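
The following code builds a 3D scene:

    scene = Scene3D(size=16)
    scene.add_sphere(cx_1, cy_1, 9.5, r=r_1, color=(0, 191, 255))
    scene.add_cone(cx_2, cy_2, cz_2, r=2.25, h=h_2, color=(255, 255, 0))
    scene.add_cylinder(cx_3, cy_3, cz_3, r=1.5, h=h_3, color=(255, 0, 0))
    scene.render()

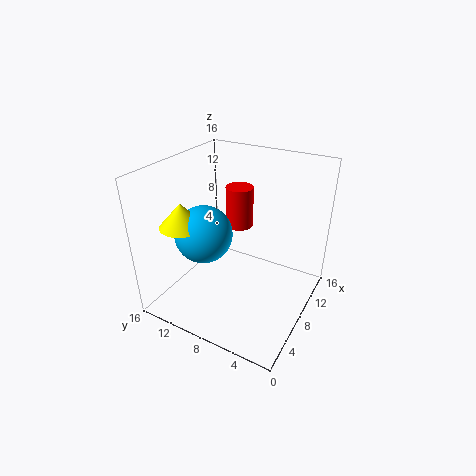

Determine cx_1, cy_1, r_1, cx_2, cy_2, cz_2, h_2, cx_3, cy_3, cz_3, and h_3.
cx_1 = 4.75, cy_1 = 10.25, r_1 = 3, cx_2 = 3.25, cy_2 = 11.75, cz_2 = 10.75, h_2 = 2.5, cx_3 = 9.25, cy_3 = 8.5, cz_3 = 9, h_3 = 4.5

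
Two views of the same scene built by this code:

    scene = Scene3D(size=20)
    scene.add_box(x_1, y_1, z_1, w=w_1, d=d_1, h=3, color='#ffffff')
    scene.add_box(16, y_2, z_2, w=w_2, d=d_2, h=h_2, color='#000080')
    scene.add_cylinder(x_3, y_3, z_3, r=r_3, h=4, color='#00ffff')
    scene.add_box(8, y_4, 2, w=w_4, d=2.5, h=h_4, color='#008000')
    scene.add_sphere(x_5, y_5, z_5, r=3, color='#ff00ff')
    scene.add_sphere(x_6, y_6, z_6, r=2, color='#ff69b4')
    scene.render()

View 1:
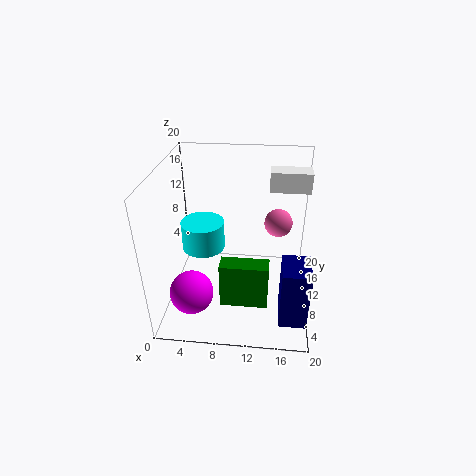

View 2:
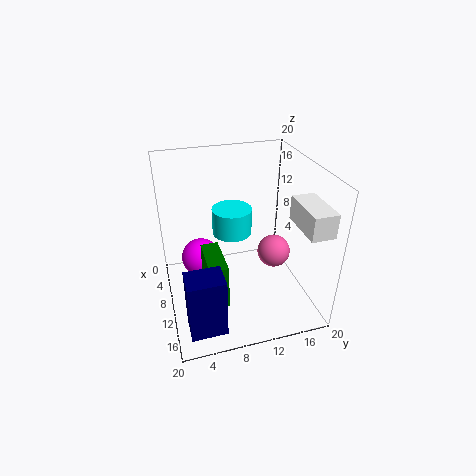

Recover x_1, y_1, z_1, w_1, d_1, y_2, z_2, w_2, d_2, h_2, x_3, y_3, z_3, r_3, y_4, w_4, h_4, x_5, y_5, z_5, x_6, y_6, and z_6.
x_1 = 14, y_1 = 15.5, z_1 = 14.5, w_1 = 6, d_1 = 3, y_2 = 1.5, z_2 = 2.5, w_2 = 3.5, d_2 = 4.5, h_2 = 8, x_3 = 5, y_3 = 10.5, z_3 = 8, r_3 = 3, y_4 = 5, w_4 = 6.5, h_4 = 6.5, x_5 = 4, y_5 = 5.5, z_5 = 3.5, x_6 = 15.5, y_6 = 13, z_6 = 11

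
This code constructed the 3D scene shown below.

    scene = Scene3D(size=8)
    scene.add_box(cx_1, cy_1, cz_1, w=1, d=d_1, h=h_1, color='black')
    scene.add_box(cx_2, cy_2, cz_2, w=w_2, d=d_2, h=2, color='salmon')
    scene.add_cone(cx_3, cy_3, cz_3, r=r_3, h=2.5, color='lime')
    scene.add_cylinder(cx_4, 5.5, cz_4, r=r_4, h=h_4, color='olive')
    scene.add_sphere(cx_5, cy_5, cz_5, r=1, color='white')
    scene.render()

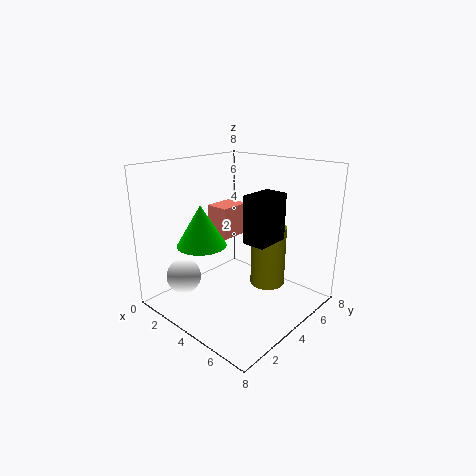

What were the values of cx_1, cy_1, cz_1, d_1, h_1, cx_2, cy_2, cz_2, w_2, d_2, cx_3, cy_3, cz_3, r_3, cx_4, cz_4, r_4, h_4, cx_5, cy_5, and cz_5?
cx_1 = 7; cy_1 = 1; cz_1 = 5.5; d_1 = 1.5; h_1 = 2; cx_2 = 0.5; cy_2 = 5; cz_2 = 3; w_2 = 1.5; d_2 = 2; cx_3 = 1.5; cy_3 = 3.5; cz_3 = 3; r_3 = 1.5; cx_4 = 5; cz_4 = 1; r_4 = 1; h_4 = 3.5; cx_5 = 1.5; cy_5 = 2; cz_5 = 1.5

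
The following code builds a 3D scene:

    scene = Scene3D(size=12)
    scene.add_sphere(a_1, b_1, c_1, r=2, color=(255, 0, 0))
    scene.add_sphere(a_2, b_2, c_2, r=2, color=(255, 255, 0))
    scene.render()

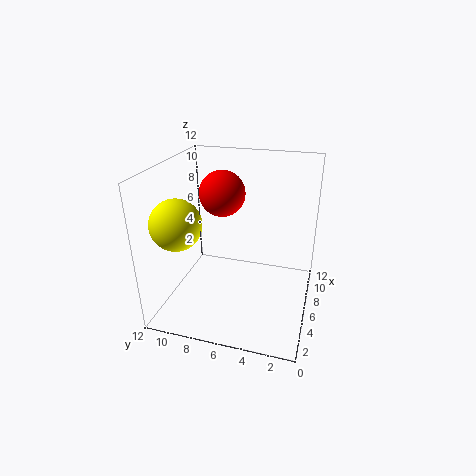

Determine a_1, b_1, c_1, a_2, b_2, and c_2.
a_1 = 8
b_1 = 8
c_1 = 9
a_2 = 3
b_2 = 10
c_2 = 8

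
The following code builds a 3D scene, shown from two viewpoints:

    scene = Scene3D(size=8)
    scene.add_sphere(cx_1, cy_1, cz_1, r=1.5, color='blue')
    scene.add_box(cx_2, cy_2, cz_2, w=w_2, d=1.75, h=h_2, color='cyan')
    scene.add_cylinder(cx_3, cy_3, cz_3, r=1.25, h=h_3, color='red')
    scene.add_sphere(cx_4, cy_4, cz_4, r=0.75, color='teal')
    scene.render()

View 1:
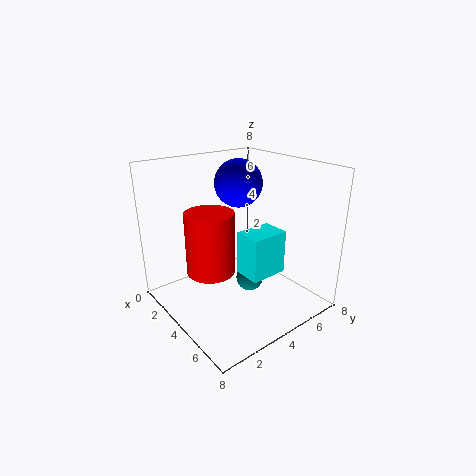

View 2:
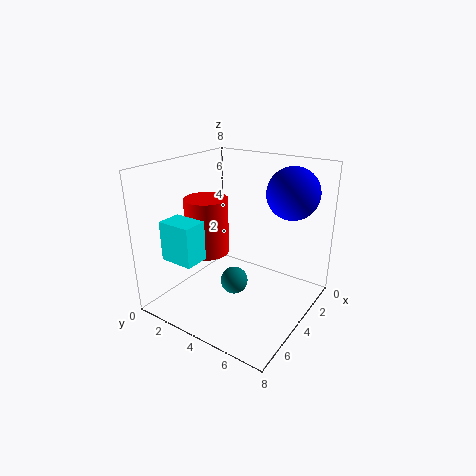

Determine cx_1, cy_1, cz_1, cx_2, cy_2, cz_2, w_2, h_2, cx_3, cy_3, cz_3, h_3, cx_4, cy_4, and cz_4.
cx_1 = 1.5; cy_1 = 6; cz_1 = 6.25; cx_2 = 6.5; cy_2 = 2; cz_2 = 3.75; w_2 = 1.25; h_2 = 2; cx_3 = 4.25; cy_3 = 2; cz_3 = 2.75; h_3 = 3.25; cx_4 = 4.75; cy_4 = 4.25; cz_4 = 1.75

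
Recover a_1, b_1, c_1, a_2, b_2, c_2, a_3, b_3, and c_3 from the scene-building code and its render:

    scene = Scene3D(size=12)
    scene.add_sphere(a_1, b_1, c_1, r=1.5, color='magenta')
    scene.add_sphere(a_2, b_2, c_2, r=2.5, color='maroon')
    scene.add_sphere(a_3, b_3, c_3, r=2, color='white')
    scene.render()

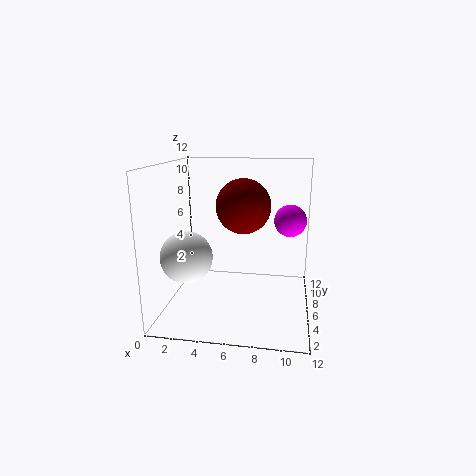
a_1 = 10.25; b_1 = 10.25; c_1 = 6.5; a_2 = 6; b_2 = 9; c_2 = 8; a_3 = 2.5; b_3 = 3; c_3 = 5.25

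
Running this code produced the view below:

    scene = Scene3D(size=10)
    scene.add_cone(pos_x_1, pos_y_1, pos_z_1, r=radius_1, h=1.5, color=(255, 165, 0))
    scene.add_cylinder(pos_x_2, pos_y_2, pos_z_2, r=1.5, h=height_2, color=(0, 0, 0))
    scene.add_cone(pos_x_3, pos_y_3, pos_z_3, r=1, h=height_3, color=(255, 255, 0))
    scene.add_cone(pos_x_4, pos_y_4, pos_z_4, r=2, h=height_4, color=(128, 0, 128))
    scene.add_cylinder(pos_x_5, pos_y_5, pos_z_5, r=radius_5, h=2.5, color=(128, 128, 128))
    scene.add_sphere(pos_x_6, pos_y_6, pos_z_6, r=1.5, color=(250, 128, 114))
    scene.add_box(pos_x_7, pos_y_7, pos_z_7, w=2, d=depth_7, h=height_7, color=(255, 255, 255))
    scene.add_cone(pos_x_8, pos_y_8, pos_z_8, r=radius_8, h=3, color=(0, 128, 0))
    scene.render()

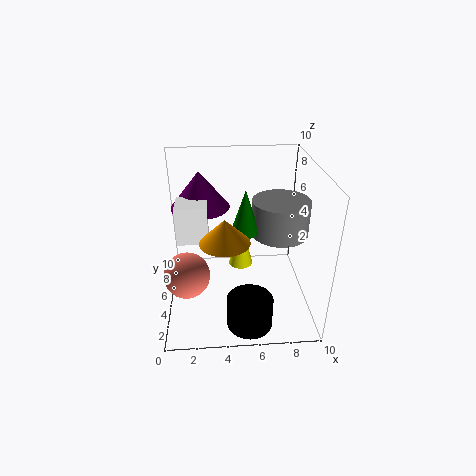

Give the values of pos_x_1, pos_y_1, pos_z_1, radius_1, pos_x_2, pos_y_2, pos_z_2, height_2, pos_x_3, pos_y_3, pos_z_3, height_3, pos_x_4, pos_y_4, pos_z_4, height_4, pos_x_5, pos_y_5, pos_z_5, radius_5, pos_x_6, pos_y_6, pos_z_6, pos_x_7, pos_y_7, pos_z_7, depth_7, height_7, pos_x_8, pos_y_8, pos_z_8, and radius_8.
pos_x_1 = 4, pos_y_1 = 2, pos_z_1 = 6.5, radius_1 = 1.5, pos_x_2 = 5.5, pos_y_2 = 1.5, pos_z_2 = 0.5, height_2 = 2, pos_x_3 = 5.5, pos_y_3 = 8.5, pos_z_3 = 0.5, height_3 = 4, pos_x_4 = 2.5, pos_y_4 = 6, pos_z_4 = 7, height_4 = 2.5, pos_x_5 = 8, pos_y_5 = 5.5, pos_z_5 = 5, radius_5 = 2, pos_x_6 = 1.5, pos_y_6 = 3, pos_z_6 = 3.5, pos_x_7 = 1, pos_y_7 = 3.5, pos_z_7 = 5.5, depth_7 = 2, height_7 = 2.5, pos_x_8 = 5.5, pos_y_8 = 5, pos_z_8 = 5.5, radius_8 = 1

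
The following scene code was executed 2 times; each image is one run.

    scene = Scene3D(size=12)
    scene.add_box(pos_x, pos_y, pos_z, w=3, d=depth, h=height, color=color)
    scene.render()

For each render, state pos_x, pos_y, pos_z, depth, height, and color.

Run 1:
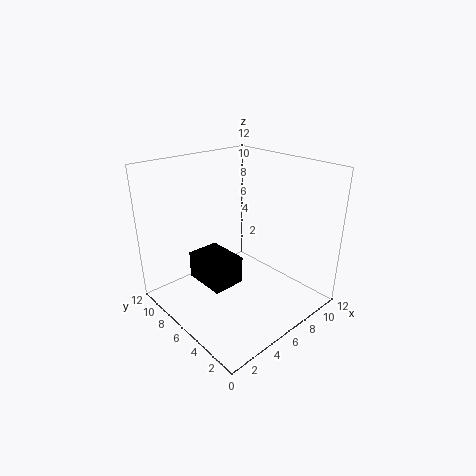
pos_x = 4
pos_y = 6.5
pos_z = 1
depth = 4
height = 2.5
color = 'black'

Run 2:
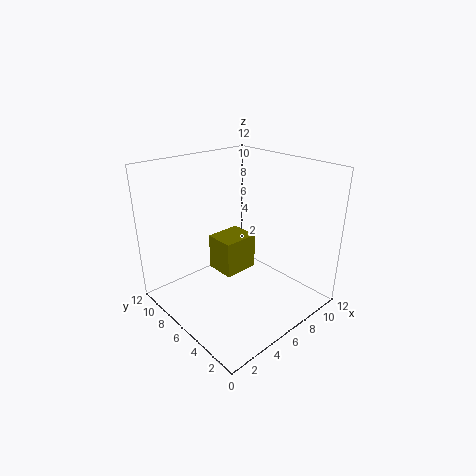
pos_x = 4.5
pos_y = 5.5
pos_z = 3
depth = 2.5
height = 3
color = 'olive'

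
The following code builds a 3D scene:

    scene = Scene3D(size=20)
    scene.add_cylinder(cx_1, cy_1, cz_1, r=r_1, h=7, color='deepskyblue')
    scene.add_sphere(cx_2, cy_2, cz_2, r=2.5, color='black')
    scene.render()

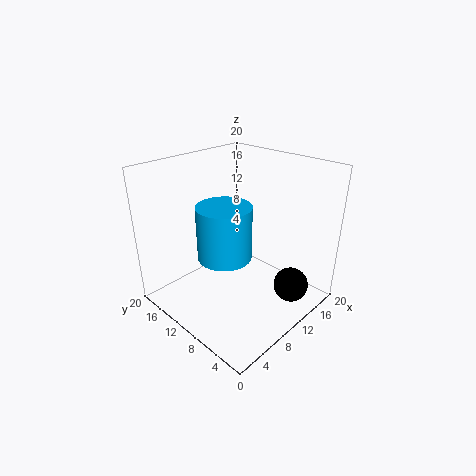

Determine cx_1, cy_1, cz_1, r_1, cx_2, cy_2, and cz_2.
cx_1 = 6.5; cy_1 = 9; cz_1 = 9; r_1 = 3.5; cx_2 = 15; cy_2 = 4; cz_2 = 2.5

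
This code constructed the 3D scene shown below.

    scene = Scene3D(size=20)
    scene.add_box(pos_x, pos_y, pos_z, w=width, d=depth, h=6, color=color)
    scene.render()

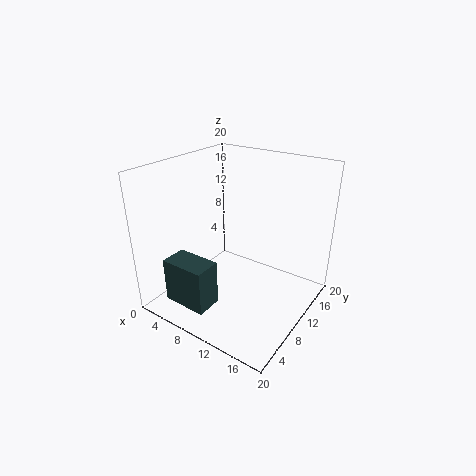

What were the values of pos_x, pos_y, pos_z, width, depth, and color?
pos_x = 4.5; pos_y = 1; pos_z = 3; width = 6; depth = 3.5; color = 'darkslategray'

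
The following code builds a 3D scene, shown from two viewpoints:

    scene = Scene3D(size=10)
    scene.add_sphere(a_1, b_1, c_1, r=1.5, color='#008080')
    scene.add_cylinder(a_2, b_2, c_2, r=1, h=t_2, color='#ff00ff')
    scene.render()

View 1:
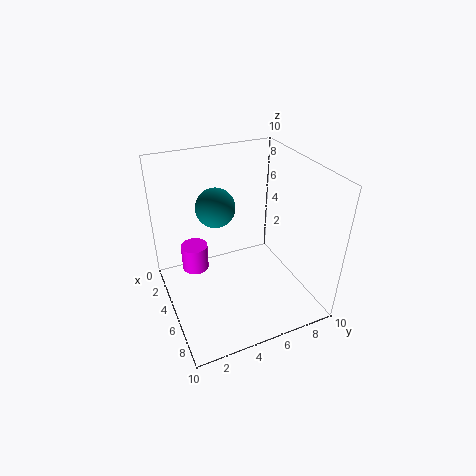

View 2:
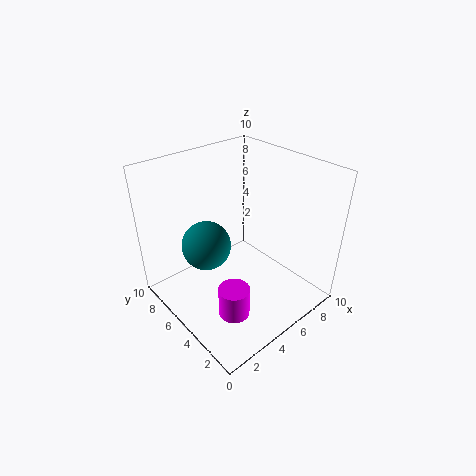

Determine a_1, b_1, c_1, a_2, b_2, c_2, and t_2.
a_1 = 2; b_1 = 4.5; c_1 = 6; a_2 = 2.5; b_2 = 2.5; c_2 = 1.5; t_2 = 2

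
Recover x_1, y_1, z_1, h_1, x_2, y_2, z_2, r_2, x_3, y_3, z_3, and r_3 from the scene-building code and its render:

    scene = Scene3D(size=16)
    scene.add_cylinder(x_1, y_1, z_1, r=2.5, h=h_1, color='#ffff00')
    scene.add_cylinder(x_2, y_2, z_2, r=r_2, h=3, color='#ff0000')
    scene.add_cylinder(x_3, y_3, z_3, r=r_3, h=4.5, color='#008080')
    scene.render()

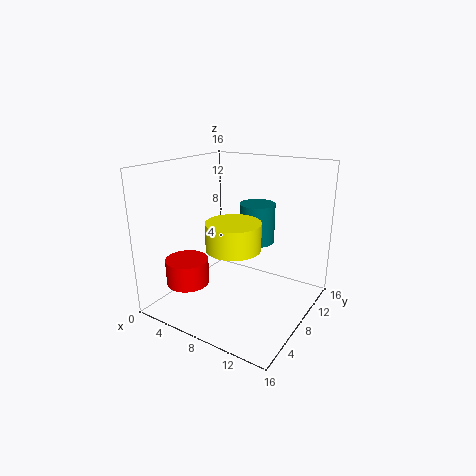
x_1 = 11; y_1 = 2.5; z_1 = 9.5; h_1 = 2.5; x_2 = 2.5; y_2 = 5.5; z_2 = 2; r_2 = 2.5; x_3 = 9; y_3 = 10.5; z_3 = 7; r_3 = 2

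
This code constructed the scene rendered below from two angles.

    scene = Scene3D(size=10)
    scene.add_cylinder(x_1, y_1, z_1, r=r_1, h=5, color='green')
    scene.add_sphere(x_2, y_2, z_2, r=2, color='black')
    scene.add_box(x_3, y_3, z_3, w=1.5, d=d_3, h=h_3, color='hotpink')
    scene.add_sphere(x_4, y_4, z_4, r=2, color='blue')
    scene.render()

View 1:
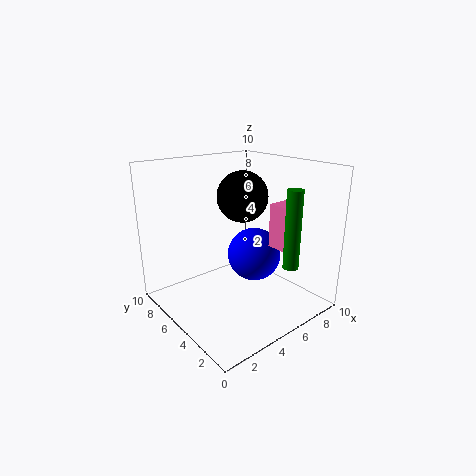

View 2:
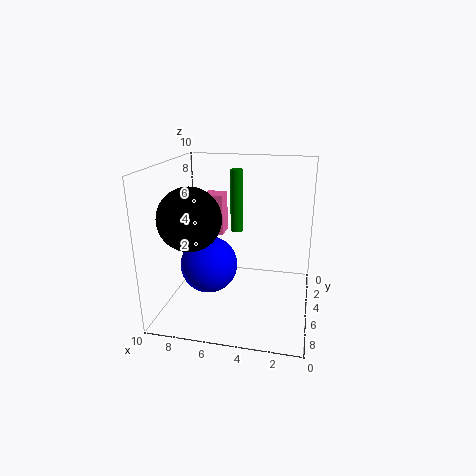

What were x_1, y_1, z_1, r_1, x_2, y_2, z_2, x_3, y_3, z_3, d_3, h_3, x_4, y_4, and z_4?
x_1 = 6
y_1 = 1
z_1 = 4
r_1 = 0.5
x_2 = 7.5
y_2 = 7.5
z_2 = 7
x_3 = 6.5
y_3 = 2
z_3 = 4.5
d_3 = 1.5
h_3 = 3
x_4 = 7
y_4 = 5.5
z_4 = 3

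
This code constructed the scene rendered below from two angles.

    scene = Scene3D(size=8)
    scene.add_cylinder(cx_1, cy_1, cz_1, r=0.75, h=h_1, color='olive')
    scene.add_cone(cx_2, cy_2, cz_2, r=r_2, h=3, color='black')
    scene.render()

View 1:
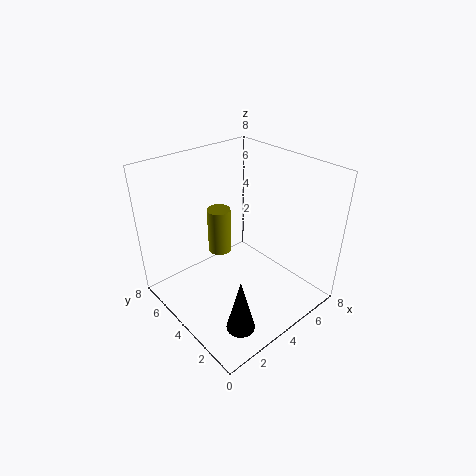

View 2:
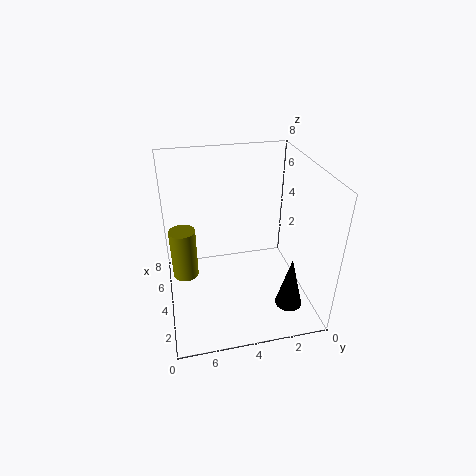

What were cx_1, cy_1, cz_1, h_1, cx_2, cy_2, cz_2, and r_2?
cx_1 = 5, cy_1 = 7, cz_1 = 1.25, h_1 = 3, cx_2 = 2, cy_2 = 1.5, cz_2 = 0.5, r_2 = 0.75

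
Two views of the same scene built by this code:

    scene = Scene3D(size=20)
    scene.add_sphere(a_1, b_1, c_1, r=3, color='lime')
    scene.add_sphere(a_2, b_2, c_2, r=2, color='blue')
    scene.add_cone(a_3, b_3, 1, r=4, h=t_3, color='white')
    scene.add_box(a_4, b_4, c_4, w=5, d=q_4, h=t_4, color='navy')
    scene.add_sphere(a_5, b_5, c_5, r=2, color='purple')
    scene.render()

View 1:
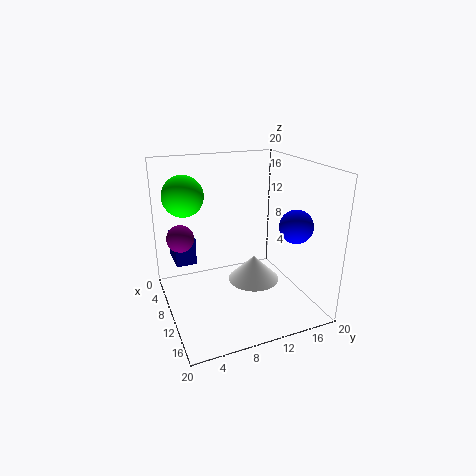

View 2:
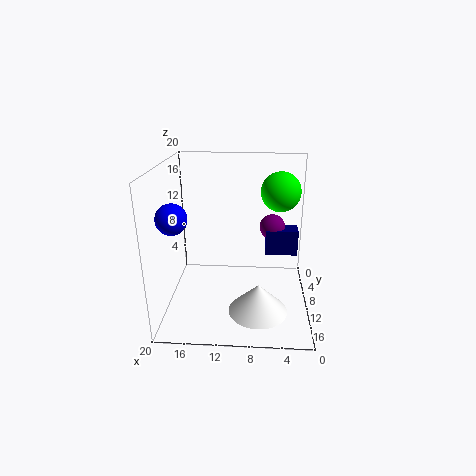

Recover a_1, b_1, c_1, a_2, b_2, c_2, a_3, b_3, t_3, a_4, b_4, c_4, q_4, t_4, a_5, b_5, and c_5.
a_1 = 4, b_1 = 4, c_1 = 15, a_2 = 18, b_2 = 14, c_2 = 14, a_3 = 7, b_3 = 14, t_3 = 4, a_4 = 1, b_4 = 2, c_4 = 5, q_4 = 3, t_4 = 4, a_5 = 5, b_5 = 3, c_5 = 9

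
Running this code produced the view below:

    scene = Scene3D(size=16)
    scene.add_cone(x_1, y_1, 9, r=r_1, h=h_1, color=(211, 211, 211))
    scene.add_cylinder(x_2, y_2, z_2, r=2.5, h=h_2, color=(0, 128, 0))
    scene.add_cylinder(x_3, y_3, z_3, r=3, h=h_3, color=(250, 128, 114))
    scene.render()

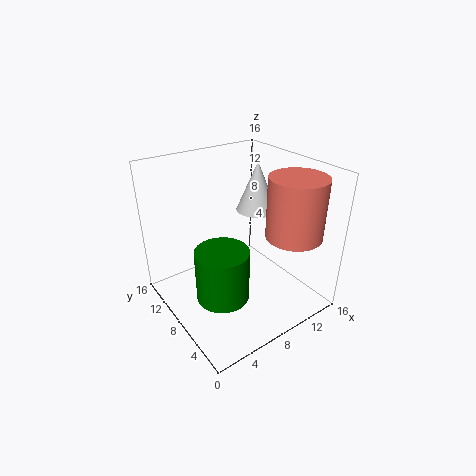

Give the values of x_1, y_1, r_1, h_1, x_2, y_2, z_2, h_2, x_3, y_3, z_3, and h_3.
x_1 = 13; y_1 = 11; r_1 = 2.5; h_1 = 6; x_2 = 3; y_2 = 3.5; z_2 = 5.5; h_2 = 5; x_3 = 12; y_3 = 3.5; z_3 = 9; h_3 = 6.5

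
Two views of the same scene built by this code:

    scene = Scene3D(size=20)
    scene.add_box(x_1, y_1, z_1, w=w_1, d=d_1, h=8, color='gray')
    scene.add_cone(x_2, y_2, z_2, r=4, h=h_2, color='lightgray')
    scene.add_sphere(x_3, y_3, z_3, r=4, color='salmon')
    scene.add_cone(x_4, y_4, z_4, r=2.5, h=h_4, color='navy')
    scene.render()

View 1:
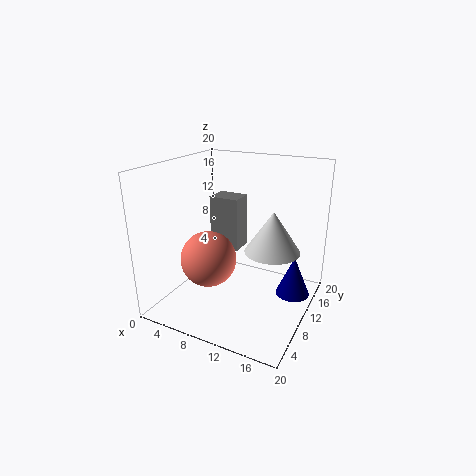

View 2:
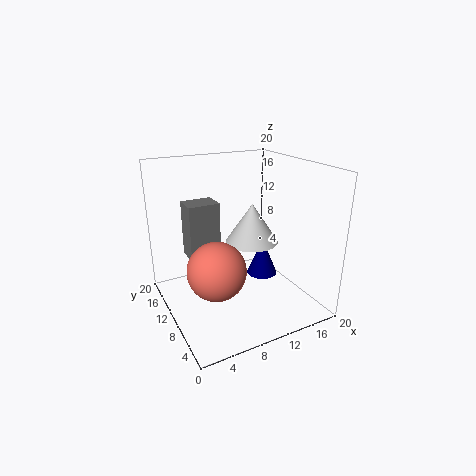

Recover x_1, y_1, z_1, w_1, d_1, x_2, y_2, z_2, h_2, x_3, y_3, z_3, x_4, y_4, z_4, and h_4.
x_1 = 4; y_1 = 12.5; z_1 = 6.5; w_1 = 4.5; d_1 = 3.5; x_2 = 14; y_2 = 13; z_2 = 7.5; h_2 = 6; x_3 = 6; y_3 = 8.5; z_3 = 6.5; x_4 = 17; y_4 = 14.5; z_4 = 0.5; h_4 = 6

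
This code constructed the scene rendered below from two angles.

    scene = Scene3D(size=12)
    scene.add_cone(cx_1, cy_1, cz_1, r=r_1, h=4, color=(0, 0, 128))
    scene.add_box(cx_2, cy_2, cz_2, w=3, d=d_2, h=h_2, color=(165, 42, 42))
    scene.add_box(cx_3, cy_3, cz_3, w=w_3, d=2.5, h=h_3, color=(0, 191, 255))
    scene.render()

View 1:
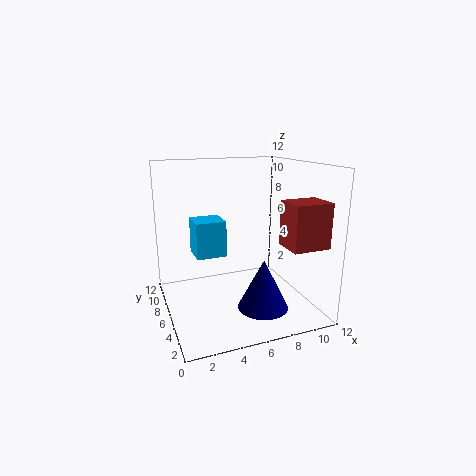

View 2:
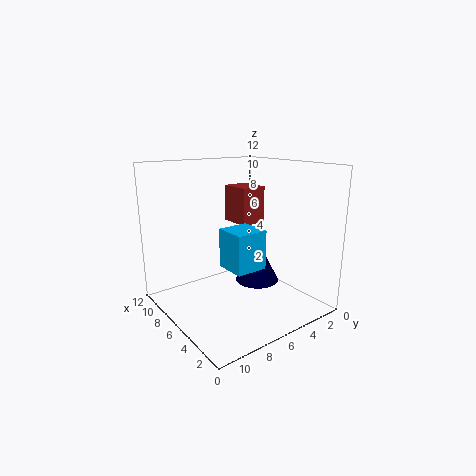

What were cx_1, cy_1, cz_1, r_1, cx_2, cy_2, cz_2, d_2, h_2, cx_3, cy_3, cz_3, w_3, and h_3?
cx_1 = 7
cy_1 = 3
cz_1 = 1
r_1 = 2
cx_2 = 8.5
cy_2 = 1
cz_2 = 6
d_2 = 2.5
h_2 = 3.5
cx_3 = 2.5
cy_3 = 6
cz_3 = 4.5
w_3 = 2.5
h_3 = 3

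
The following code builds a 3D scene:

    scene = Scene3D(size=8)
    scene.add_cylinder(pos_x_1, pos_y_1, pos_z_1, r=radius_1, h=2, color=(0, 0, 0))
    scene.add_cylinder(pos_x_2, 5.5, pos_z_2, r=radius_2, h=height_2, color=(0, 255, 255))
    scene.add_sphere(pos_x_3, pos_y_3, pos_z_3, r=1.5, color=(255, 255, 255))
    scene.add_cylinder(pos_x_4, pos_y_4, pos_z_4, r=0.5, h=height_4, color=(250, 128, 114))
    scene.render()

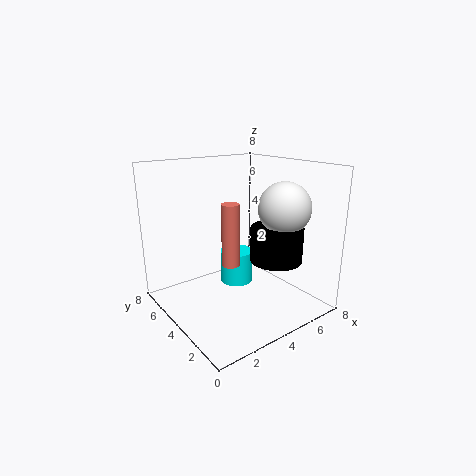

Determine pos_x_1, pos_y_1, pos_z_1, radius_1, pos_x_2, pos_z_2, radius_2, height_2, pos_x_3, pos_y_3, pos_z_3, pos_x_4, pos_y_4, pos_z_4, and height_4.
pos_x_1 = 6, pos_y_1 = 3, pos_z_1 = 2.5, radius_1 = 1.5, pos_x_2 = 5, pos_z_2 = 0.5, radius_2 = 1, height_2 = 2, pos_x_3 = 6.5, pos_y_3 = 3, pos_z_3 = 5.5, pos_x_4 = 3.5, pos_y_4 = 4, pos_z_4 = 2.5, height_4 = 3.5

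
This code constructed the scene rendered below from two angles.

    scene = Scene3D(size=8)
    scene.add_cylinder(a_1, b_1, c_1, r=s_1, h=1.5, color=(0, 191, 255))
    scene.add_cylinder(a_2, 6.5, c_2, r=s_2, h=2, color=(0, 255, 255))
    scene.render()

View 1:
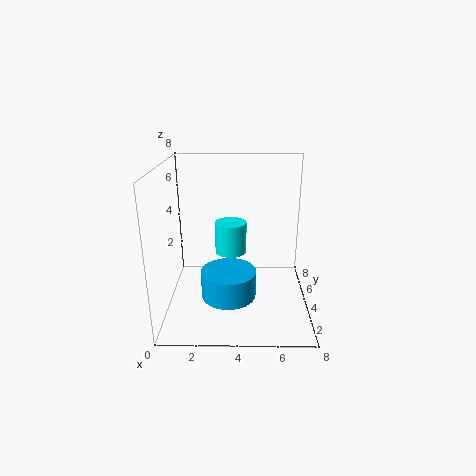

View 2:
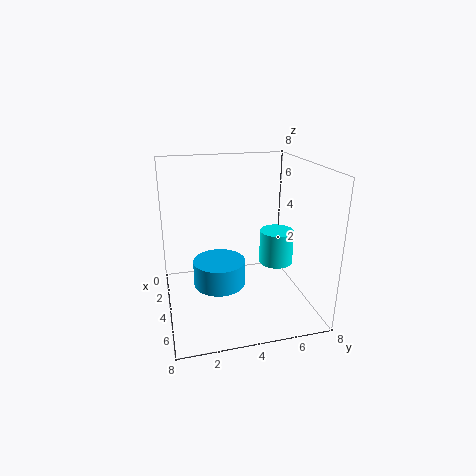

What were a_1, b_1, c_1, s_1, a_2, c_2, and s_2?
a_1 = 3.5; b_1 = 3; c_1 = 1; s_1 = 1.5; a_2 = 3.5; c_2 = 2; s_2 = 1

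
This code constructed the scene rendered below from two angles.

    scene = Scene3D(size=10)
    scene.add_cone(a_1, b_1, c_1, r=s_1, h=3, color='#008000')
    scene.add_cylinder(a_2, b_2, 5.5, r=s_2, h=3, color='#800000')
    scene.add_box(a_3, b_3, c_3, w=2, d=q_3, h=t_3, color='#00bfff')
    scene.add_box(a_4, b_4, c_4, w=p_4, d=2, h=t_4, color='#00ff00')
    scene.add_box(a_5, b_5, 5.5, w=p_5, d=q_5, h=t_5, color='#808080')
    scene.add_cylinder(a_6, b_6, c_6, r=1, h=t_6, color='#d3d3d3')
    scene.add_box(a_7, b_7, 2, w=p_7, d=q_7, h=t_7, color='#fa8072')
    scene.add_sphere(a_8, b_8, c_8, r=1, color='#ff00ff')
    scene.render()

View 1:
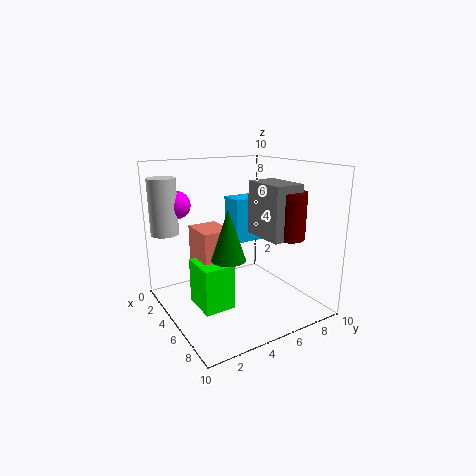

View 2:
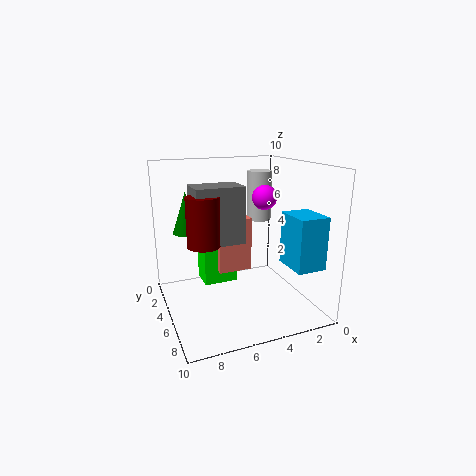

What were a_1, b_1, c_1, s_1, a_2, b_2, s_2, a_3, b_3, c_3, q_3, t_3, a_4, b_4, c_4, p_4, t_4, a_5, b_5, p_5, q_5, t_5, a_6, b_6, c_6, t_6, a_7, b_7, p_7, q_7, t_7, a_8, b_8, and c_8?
a_1 = 8; b_1 = 2.5; c_1 = 5; s_1 = 1; a_2 = 8; b_2 = 7; s_2 = 1; a_3 = 0.5; b_3 = 6.5; c_3 = 3.5; q_3 = 2.5; t_3 = 3.5; a_4 = 4.5; b_4 = 1.5; c_4 = 1; p_4 = 2.5; t_4 = 3; a_5 = 5.5; b_5 = 5.5; p_5 = 3; q_5 = 2; t_5 = 3.5; a_6 = 1.5; b_6 = 1; c_6 = 5; t_6 = 4; a_7 = 3.5; b_7 = 2; p_7 = 2.5; q_7 = 2; t_7 = 4; a_8 = 1.5; b_8 = 2; c_8 = 7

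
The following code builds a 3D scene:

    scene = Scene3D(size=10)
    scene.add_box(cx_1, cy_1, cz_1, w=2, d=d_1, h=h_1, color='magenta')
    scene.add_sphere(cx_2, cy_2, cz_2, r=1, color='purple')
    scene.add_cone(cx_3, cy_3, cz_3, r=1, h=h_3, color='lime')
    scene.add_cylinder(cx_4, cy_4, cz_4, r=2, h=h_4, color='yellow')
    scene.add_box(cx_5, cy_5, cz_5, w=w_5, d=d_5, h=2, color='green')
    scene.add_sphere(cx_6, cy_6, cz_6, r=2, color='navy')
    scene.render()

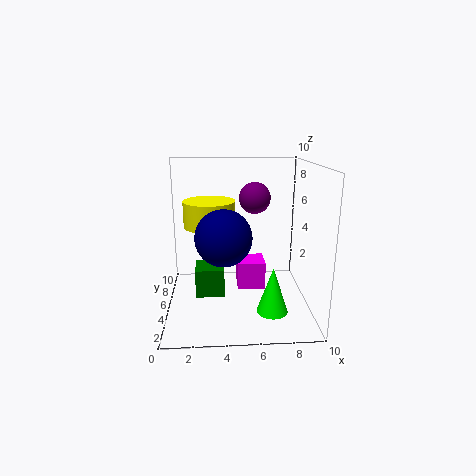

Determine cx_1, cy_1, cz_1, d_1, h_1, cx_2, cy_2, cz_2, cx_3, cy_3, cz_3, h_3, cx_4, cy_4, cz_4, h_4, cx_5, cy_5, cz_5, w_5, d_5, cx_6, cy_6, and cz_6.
cx_1 = 5
cy_1 = 5
cz_1 = 1
d_1 = 2
h_1 = 2
cx_2 = 6
cy_2 = 4
cz_2 = 8
cx_3 = 7
cy_3 = 2
cz_3 = 1
h_3 = 3
cx_4 = 3
cy_4 = 8
cz_4 = 5
h_4 = 2
cx_5 = 2
cy_5 = 4
cz_5 = 1
w_5 = 2
d_5 = 2
cx_6 = 4
cy_6 = 5
cz_6 = 5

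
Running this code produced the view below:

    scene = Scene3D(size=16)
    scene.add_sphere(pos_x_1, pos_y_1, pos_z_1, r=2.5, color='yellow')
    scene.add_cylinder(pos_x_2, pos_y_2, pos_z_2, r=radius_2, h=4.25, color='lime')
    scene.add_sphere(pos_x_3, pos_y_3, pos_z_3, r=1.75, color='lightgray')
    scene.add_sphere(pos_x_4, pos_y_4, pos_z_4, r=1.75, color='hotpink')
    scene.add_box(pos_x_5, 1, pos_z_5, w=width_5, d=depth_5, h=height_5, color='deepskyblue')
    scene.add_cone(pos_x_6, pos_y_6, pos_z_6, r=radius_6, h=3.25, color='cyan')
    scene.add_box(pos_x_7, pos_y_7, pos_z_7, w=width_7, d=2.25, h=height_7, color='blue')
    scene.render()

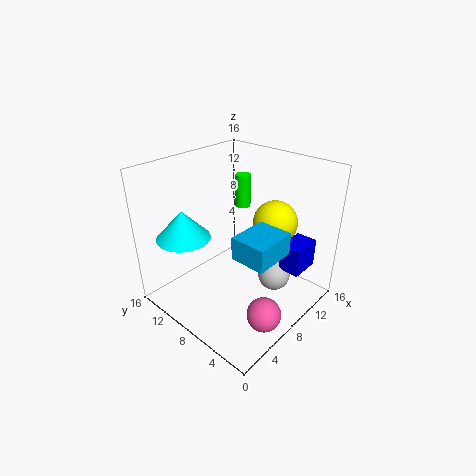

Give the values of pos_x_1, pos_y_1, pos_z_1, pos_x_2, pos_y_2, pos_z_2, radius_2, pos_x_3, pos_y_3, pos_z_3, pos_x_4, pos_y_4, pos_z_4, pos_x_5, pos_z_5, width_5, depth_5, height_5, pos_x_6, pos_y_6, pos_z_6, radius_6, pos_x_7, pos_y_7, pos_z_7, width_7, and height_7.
pos_x_1 = 11.75, pos_y_1 = 5.75, pos_z_1 = 9.25, pos_x_2 = 14.5, pos_y_2 = 13, pos_z_2 = 8.25, radius_2 = 1, pos_x_3 = 9.25, pos_y_3 = 3.75, pos_z_3 = 4.5, pos_x_4 = 5, pos_y_4 = 1.75, pos_z_4 = 2.75, pos_x_5 = 3.25, pos_z_5 = 9.25, width_5 = 4.25, depth_5 = 3.5, height_5 = 2.25, pos_x_6 = 4, pos_y_6 = 12.5, pos_z_6 = 8, radius_6 = 3, pos_x_7 = 9, pos_y_7 = 0.75, pos_z_7 = 5.75, width_7 = 3.25, height_7 = 3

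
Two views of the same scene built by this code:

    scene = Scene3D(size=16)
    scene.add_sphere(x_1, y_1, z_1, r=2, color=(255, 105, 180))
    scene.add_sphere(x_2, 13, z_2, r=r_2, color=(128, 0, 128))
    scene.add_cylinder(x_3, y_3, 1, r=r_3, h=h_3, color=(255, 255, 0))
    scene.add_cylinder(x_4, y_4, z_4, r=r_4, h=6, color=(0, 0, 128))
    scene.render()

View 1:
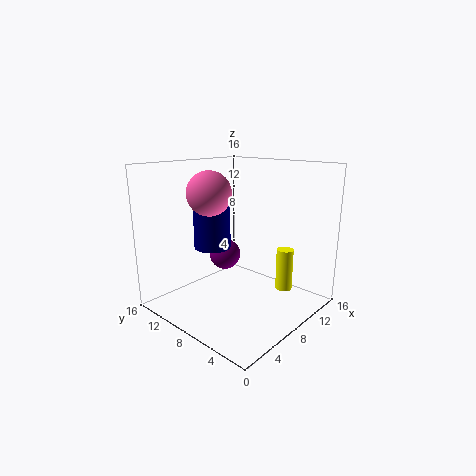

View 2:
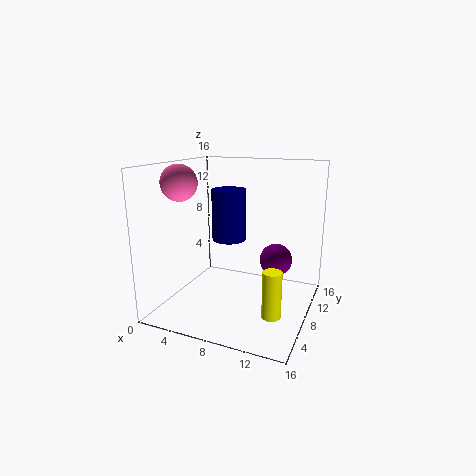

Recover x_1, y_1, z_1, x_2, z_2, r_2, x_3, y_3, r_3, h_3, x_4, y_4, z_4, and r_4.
x_1 = 2
y_1 = 6
z_1 = 14
x_2 = 11
z_2 = 4
r_2 = 2
x_3 = 13
y_3 = 5
r_3 = 1
h_3 = 5
x_4 = 6
y_4 = 10
z_4 = 7
r_4 = 2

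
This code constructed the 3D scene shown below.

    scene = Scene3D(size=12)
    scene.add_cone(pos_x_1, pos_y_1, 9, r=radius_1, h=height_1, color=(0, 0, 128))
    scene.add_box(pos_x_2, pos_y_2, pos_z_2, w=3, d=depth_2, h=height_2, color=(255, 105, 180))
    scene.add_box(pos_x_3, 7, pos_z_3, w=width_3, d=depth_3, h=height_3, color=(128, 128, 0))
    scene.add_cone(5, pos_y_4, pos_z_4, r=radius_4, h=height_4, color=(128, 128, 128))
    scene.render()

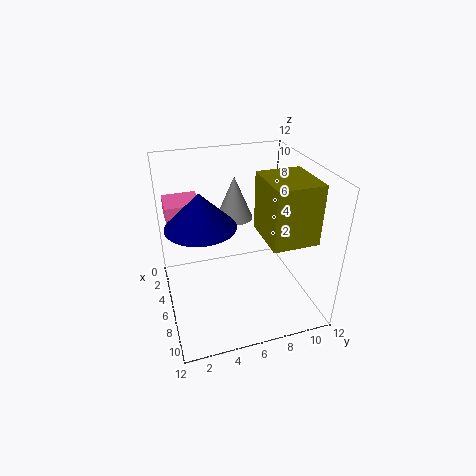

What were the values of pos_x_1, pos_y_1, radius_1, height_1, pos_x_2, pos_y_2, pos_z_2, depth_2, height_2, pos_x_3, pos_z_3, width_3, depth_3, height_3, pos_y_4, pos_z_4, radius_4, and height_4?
pos_x_1 = 8.5
pos_y_1 = 2.5
radius_1 = 2.5
height_1 = 2.5
pos_x_2 = 1
pos_y_2 = 0.5
pos_z_2 = 7
depth_2 = 3
height_2 = 1.5
pos_x_3 = 7
pos_z_3 = 7.5
width_3 = 4
depth_3 = 3.5
height_3 = 4.5
pos_y_4 = 6
pos_z_4 = 7.5
radius_4 = 1.5
height_4 = 3.5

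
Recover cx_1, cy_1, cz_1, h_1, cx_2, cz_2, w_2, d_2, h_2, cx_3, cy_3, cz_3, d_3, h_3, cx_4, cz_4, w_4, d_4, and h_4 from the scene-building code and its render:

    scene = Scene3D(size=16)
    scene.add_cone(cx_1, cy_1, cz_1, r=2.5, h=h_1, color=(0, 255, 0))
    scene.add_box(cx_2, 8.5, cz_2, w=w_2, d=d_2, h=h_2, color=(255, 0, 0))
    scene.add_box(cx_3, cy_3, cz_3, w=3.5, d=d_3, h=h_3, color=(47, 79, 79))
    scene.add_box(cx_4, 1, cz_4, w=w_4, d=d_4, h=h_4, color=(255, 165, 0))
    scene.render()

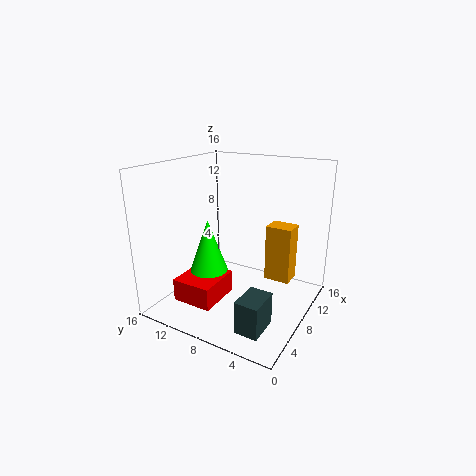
cx_1 = 6.5; cy_1 = 11; cz_1 = 3; h_1 = 7; cx_2 = 2.5; cz_2 = 1.5; w_2 = 5; d_2 = 4.5; h_2 = 2.5; cx_3 = 2; cy_3 = 2.5; cz_3 = 0.5; d_3 = 2.5; h_3 = 3.5; cx_4 = 5.5; cz_4 = 5.5; w_4 = 2; d_4 = 2.5; h_4 = 5.5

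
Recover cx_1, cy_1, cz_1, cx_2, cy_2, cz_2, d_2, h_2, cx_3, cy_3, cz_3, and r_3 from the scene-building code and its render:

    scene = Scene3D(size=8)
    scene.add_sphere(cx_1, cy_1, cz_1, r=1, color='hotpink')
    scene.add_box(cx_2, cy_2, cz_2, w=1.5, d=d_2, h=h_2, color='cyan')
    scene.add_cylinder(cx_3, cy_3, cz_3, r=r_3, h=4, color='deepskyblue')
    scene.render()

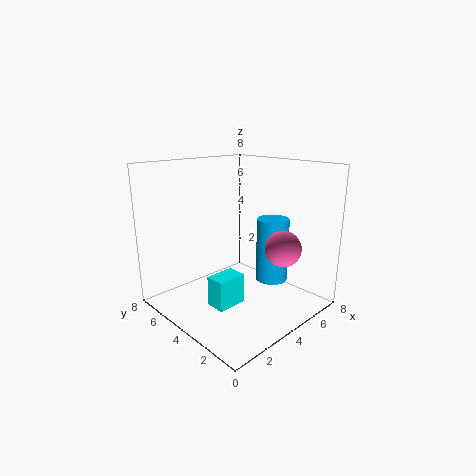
cx_1 = 5.5; cy_1 = 2; cz_1 = 3.5; cx_2 = 1; cy_2 = 2; cz_2 = 1.5; d_2 = 1; h_2 = 1.5; cx_3 = 7; cy_3 = 4; cz_3 = 0.5; r_3 = 1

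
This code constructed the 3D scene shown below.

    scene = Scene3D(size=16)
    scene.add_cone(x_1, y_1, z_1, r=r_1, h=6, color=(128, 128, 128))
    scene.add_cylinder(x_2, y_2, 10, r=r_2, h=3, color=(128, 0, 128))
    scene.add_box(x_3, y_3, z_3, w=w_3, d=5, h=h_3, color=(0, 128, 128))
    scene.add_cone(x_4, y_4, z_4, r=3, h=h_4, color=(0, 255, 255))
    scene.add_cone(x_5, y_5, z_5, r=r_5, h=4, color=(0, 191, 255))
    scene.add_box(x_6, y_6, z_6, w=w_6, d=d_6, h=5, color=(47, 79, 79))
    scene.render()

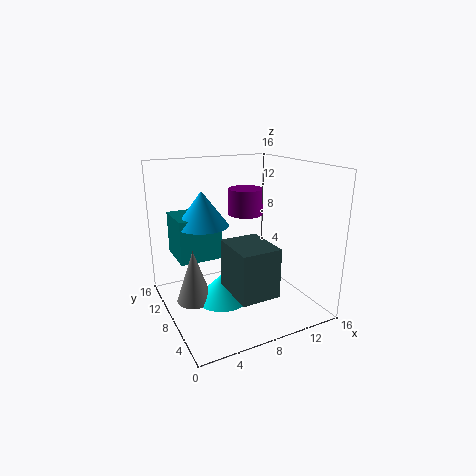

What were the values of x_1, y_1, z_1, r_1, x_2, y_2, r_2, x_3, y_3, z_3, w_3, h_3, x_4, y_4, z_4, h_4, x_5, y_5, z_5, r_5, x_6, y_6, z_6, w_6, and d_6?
x_1 = 3; y_1 = 9; z_1 = 1; r_1 = 2; x_2 = 10; y_2 = 10; r_2 = 2; x_3 = 2; y_3 = 10; z_3 = 5; w_3 = 5; h_3 = 5; x_4 = 6; y_4 = 8; z_4 = 1; h_4 = 3; x_5 = 5; y_5 = 11; z_5 = 9; r_5 = 3; x_6 = 5; y_6 = 1; z_6 = 4; w_6 = 4; d_6 = 5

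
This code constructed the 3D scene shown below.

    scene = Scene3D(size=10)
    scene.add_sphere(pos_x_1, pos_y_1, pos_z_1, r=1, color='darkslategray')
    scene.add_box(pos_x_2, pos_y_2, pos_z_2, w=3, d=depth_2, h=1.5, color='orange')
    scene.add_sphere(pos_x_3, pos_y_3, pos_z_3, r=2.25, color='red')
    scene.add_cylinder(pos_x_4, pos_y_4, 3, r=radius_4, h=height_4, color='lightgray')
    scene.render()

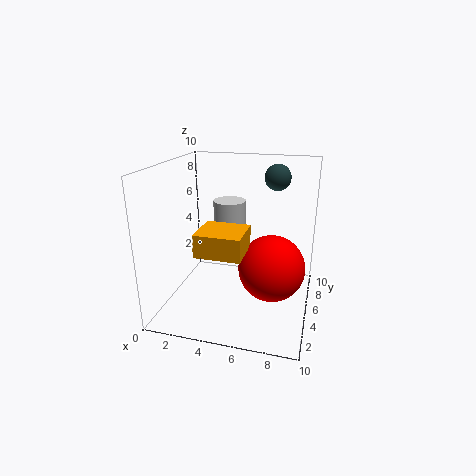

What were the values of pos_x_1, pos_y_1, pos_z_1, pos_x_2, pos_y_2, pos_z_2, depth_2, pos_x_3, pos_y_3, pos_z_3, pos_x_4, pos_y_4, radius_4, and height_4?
pos_x_1 = 7; pos_y_1 = 9; pos_z_1 = 8.5; pos_x_2 = 3; pos_y_2 = 1.75; pos_z_2 = 4.75; depth_2 = 2.75; pos_x_3 = 7.5; pos_y_3 = 4.5; pos_z_3 = 3.25; pos_x_4 = 3.5; pos_y_4 = 8; radius_4 = 1.25; height_4 = 3.75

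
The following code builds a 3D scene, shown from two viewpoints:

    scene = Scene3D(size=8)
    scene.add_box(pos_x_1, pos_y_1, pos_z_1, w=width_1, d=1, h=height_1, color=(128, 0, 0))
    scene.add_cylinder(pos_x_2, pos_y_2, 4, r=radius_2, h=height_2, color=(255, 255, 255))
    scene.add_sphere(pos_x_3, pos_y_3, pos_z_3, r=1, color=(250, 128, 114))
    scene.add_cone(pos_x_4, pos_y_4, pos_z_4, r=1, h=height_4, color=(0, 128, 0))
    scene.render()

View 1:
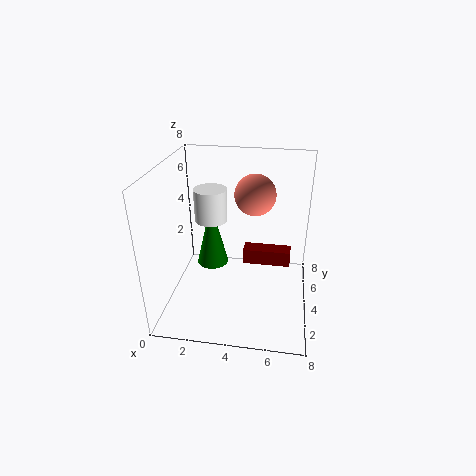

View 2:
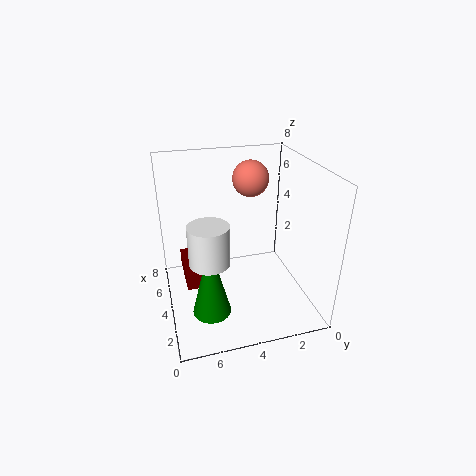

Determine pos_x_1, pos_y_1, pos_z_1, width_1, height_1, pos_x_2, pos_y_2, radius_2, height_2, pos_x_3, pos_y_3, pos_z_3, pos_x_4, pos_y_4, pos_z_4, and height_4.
pos_x_1 = 4; pos_y_1 = 6; pos_z_1 = 1; width_1 = 3; height_1 = 1; pos_x_2 = 2; pos_y_2 = 6; radius_2 = 1; height_2 = 2; pos_x_3 = 5; pos_y_3 = 3; pos_z_3 = 7; pos_x_4 = 2; pos_y_4 = 6; pos_z_4 = 1; height_4 = 4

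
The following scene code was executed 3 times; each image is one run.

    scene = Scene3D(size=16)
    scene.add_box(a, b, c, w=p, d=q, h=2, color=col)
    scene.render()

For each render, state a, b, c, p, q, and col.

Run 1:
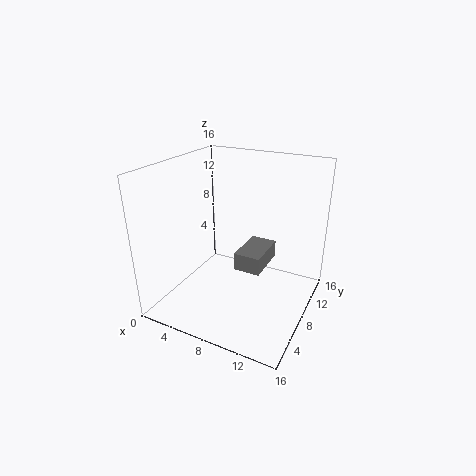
a = 8; b = 7; c = 4.5; p = 3; q = 5; col = 'gray'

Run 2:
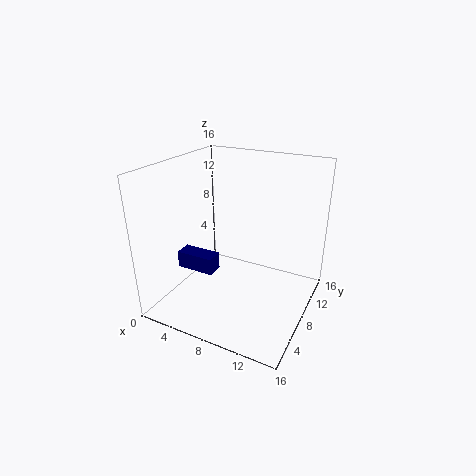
a = 1; b = 6; c = 3.5; p = 4.5; q = 2; col = 'navy'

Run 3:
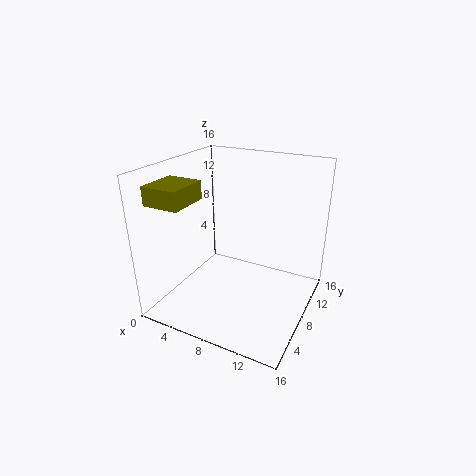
a = 0.5; b = 2; c = 12.5; p = 4; q = 4.5; col = 'olive'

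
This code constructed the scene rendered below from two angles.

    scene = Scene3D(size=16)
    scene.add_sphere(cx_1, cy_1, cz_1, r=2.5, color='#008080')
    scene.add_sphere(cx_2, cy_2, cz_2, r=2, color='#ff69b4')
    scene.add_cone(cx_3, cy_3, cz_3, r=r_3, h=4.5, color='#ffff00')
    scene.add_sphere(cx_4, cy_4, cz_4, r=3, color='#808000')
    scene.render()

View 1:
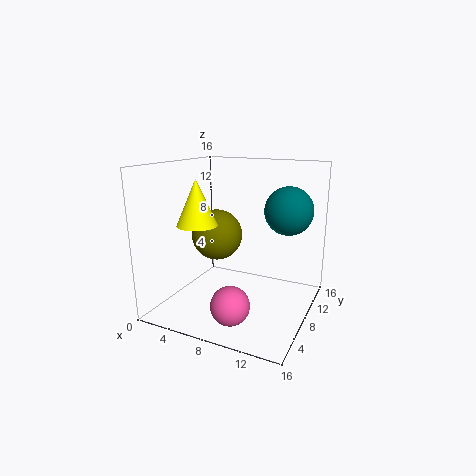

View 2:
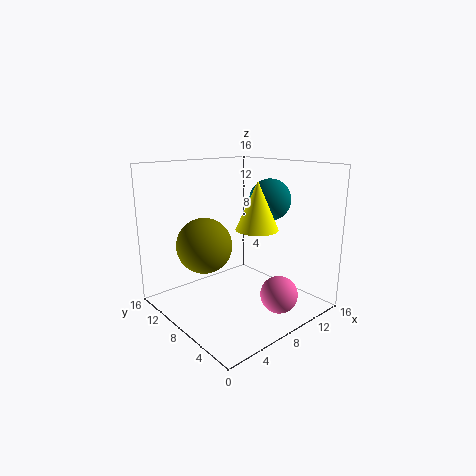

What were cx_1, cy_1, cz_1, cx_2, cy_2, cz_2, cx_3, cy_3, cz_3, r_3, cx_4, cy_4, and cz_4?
cx_1 = 13.5; cy_1 = 8.5; cz_1 = 11.5; cx_2 = 9.5; cy_2 = 3; cz_2 = 2.5; cx_3 = 6; cy_3 = 3; cz_3 = 10.5; r_3 = 2; cx_4 = 4.5; cy_4 = 9.5; cz_4 = 7.5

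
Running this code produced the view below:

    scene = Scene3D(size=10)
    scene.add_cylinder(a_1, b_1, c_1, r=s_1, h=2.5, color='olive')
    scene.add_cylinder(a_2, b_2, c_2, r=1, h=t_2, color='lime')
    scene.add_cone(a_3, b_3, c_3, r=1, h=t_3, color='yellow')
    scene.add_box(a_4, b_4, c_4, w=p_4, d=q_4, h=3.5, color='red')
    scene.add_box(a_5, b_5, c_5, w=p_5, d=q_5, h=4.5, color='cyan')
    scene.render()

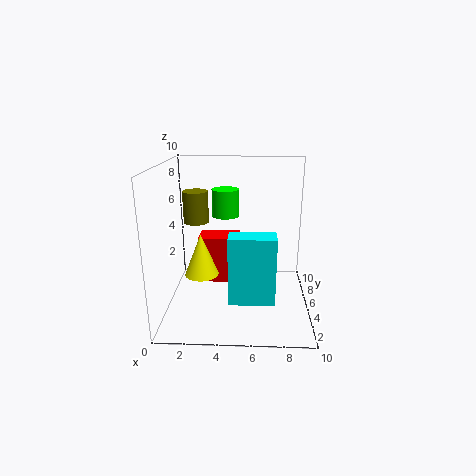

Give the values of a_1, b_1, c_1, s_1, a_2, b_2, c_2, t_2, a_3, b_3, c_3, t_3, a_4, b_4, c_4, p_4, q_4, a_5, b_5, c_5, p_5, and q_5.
a_1 = 1.5
b_1 = 8.5
c_1 = 5
s_1 = 1
a_2 = 4
b_2 = 7
c_2 = 6
t_2 = 2
a_3 = 3
b_3 = 1.5
c_3 = 4
t_3 = 2.5
a_4 = 2
b_4 = 6
c_4 = 1
p_4 = 3
q_4 = 2
a_5 = 4.5
b_5 = 2
c_5 = 1.5
p_5 = 3
q_5 = 1.5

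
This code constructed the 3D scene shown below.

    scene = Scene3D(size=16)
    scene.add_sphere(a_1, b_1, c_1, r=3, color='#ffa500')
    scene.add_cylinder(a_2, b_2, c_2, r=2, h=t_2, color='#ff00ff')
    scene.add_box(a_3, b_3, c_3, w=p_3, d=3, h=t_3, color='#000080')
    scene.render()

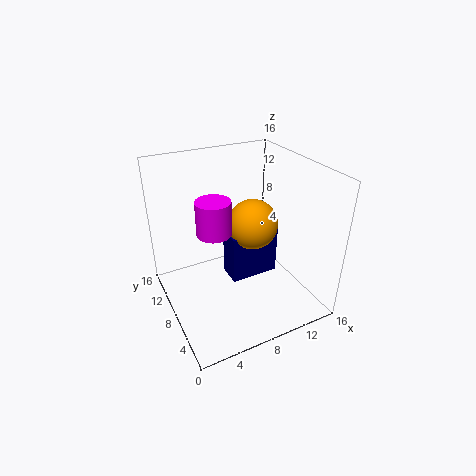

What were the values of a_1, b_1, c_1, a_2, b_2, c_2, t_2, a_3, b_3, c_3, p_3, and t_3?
a_1 = 11, b_1 = 10, c_1 = 8, a_2 = 6, b_2 = 10, c_2 = 8, t_2 = 4, a_3 = 8, b_3 = 9, c_3 = 1, p_3 = 6, t_3 = 6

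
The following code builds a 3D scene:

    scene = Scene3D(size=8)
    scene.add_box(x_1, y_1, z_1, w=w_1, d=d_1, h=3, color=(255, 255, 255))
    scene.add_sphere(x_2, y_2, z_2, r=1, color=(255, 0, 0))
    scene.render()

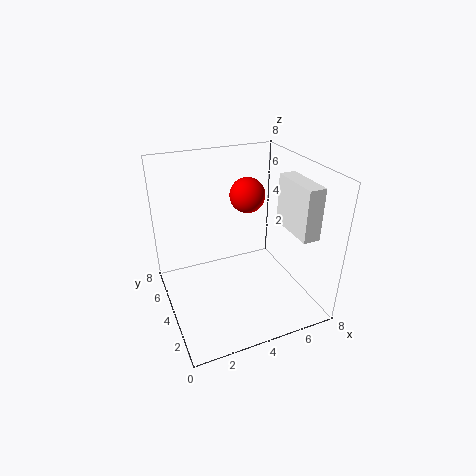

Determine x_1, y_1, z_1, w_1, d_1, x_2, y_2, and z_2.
x_1 = 7, y_1 = 2, z_1 = 4, w_1 = 1, d_1 = 3, x_2 = 5, y_2 = 5, z_2 = 6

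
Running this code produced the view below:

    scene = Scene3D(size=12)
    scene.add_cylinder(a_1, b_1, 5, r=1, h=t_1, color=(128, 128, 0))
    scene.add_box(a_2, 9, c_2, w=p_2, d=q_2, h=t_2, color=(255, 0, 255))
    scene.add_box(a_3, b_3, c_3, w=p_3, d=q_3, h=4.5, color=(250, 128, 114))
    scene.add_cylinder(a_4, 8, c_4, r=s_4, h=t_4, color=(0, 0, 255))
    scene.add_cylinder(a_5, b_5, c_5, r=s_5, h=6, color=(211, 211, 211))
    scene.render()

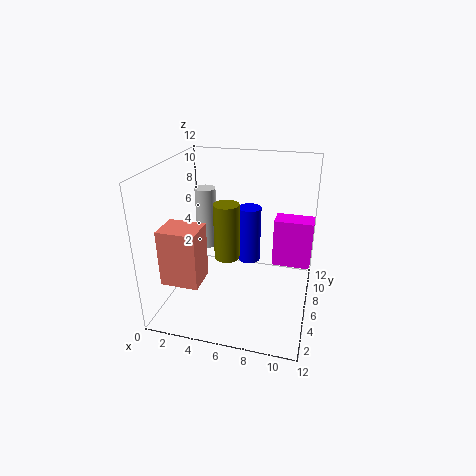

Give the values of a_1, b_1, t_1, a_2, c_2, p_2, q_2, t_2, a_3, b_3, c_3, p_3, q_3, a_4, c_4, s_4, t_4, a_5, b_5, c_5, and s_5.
a_1 = 5.5; b_1 = 4.5; t_1 = 4.5; a_2 = 8.5; c_2 = 2; p_2 = 3.5; q_2 = 2; t_2 = 4.5; a_3 = 1; b_3 = 1.5; c_3 = 3.5; p_3 = 3; q_3 = 2.5; a_4 = 6.5; c_4 = 3; s_4 = 1; t_4 = 5; a_5 = 1.5; b_5 = 10.5; c_5 = 2.5; s_5 = 1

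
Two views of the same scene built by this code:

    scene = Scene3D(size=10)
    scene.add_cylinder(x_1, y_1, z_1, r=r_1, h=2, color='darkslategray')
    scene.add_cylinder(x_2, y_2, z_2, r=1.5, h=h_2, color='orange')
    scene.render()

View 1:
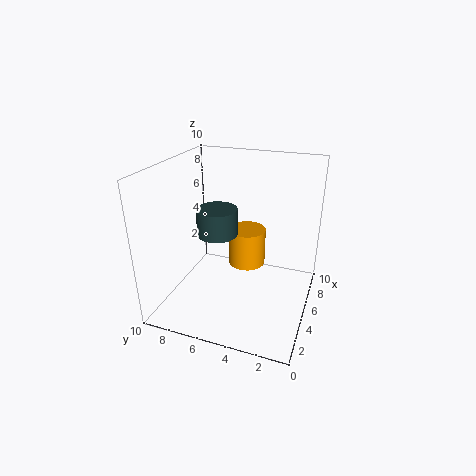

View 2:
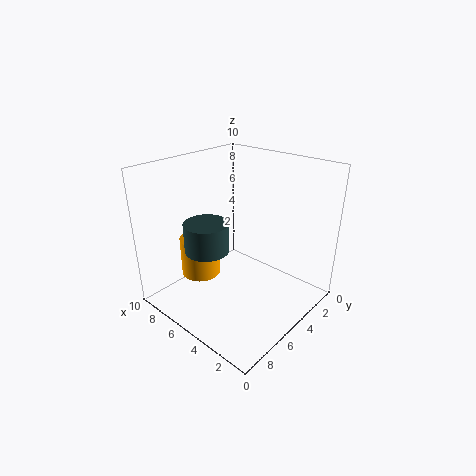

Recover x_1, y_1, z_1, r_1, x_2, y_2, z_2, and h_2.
x_1 = 6; y_1 = 7; z_1 = 4.5; r_1 = 1.5; x_2 = 8.5; y_2 = 5.5; z_2 = 1; h_2 = 3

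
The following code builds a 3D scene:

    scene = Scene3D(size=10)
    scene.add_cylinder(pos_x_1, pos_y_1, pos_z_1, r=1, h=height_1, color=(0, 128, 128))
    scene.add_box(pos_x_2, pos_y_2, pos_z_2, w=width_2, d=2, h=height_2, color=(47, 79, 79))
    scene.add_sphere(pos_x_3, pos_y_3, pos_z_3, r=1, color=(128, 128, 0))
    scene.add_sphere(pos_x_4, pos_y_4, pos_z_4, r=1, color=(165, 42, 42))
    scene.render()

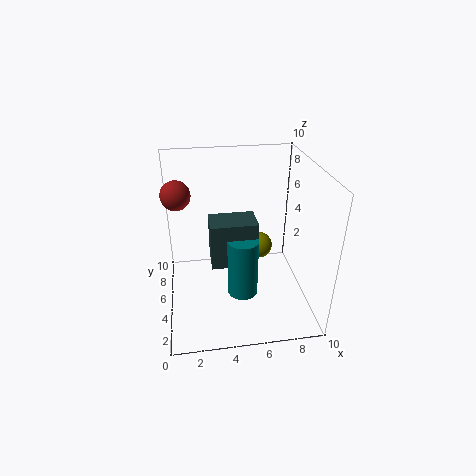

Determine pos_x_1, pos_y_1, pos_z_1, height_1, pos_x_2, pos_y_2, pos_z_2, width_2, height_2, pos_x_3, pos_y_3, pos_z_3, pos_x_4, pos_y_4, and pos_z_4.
pos_x_1 = 5; pos_y_1 = 3; pos_z_1 = 2; height_1 = 4; pos_x_2 = 3; pos_y_2 = 3; pos_z_2 = 4; width_2 = 3; height_2 = 3; pos_x_3 = 7; pos_y_3 = 7; pos_z_3 = 3; pos_x_4 = 1; pos_y_4 = 6; pos_z_4 = 8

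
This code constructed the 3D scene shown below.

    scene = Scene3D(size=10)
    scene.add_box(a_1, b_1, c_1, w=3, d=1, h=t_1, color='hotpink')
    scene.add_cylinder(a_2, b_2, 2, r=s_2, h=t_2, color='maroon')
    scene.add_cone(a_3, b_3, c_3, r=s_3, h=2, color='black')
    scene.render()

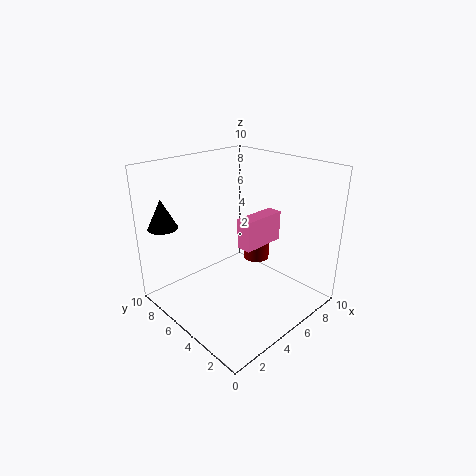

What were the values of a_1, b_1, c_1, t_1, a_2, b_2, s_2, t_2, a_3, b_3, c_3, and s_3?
a_1 = 4
b_1 = 3
c_1 = 5
t_1 = 2
a_2 = 8
b_2 = 6
s_2 = 1
t_2 = 2
a_3 = 1
b_3 = 8
c_3 = 6
s_3 = 1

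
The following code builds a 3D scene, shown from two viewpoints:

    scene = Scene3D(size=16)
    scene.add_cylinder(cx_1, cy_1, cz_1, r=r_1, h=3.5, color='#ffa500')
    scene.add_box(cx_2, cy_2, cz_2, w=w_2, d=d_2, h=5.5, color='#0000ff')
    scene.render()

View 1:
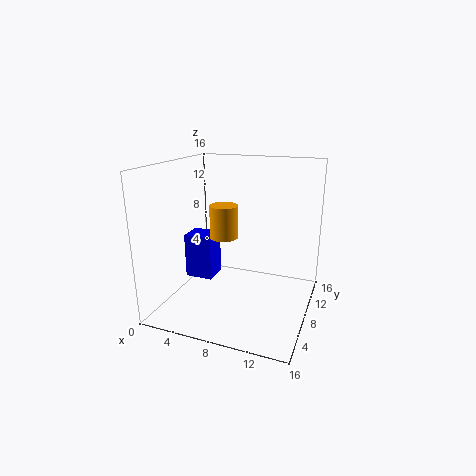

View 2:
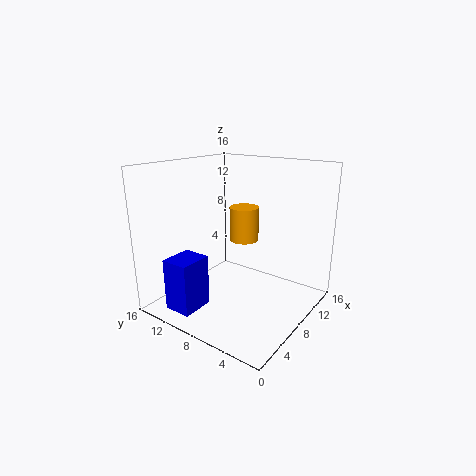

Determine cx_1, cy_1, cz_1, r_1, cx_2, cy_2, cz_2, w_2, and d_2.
cx_1 = 7; cy_1 = 6.5; cz_1 = 8.5; r_1 = 1.5; cx_2 = 0.5; cy_2 = 9; cz_2 = 1.5; w_2 = 3.5; d_2 = 3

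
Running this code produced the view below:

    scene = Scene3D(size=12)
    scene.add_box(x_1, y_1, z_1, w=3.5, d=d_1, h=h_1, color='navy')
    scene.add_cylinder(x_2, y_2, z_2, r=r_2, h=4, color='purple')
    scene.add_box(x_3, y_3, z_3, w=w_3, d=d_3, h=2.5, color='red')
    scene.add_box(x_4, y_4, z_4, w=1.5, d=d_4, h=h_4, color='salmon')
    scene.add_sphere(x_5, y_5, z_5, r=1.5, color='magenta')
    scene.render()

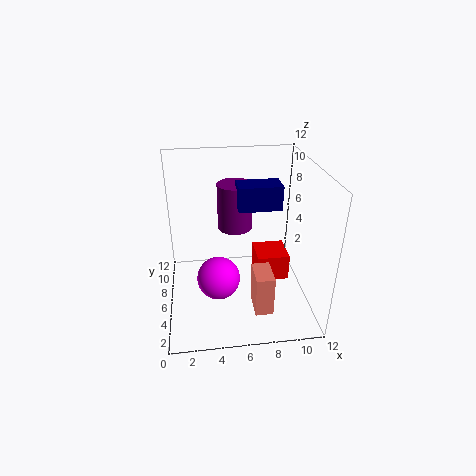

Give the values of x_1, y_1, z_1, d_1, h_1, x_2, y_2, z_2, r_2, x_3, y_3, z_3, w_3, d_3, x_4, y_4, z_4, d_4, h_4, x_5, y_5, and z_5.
x_1 = 6
y_1 = 5.5
z_1 = 8.5
d_1 = 2
h_1 = 2
x_2 = 6
y_2 = 8
z_2 = 6
r_2 = 1.5
x_3 = 8
y_3 = 7
z_3 = 0.5
w_3 = 3
d_3 = 3
x_4 = 7
y_4 = 2.5
z_4 = 0.5
d_4 = 2.5
h_4 = 3.5
x_5 = 4
y_5 = 1.5
z_5 = 5.5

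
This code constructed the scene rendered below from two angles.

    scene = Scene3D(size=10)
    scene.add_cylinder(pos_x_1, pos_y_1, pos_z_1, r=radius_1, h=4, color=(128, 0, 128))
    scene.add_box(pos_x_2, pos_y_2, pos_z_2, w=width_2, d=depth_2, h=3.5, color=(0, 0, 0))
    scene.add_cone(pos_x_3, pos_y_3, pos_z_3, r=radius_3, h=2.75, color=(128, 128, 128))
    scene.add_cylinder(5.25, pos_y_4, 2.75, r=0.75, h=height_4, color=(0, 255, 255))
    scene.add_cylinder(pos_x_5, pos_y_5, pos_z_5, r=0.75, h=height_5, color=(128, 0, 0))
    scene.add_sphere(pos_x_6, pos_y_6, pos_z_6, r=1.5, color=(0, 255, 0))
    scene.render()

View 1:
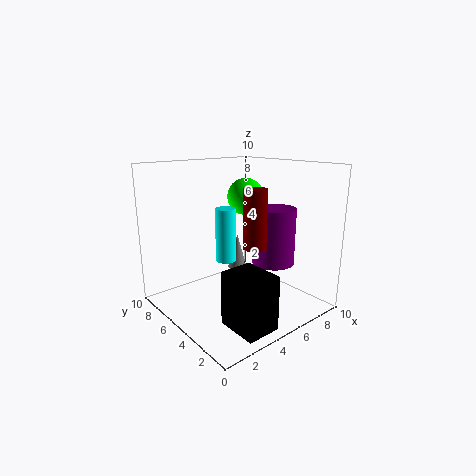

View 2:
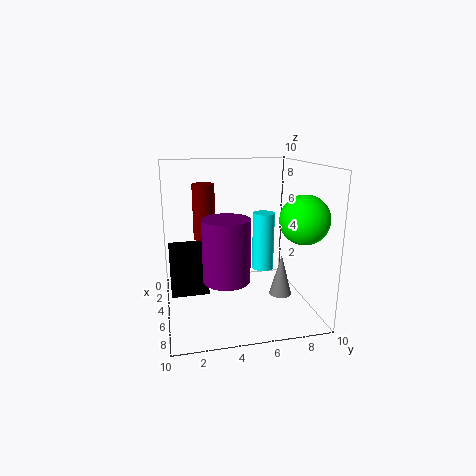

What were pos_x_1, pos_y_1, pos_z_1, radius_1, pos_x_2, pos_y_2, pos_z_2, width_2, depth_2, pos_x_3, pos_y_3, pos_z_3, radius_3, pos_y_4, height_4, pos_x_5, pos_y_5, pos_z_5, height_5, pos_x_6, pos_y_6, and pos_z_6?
pos_x_1 = 7.25
pos_y_1 = 3.75
pos_z_1 = 3
radius_1 = 1.5
pos_x_2 = 2
pos_y_2 = 0.25
pos_z_2 = 0.5
width_2 = 2.25
depth_2 = 2.75
pos_x_3 = 7
pos_y_3 = 7.5
pos_z_3 = 1.5
radius_3 = 0.75
pos_y_4 = 6.75
height_4 = 4
pos_x_5 = 4.5
pos_y_5 = 2.75
pos_z_5 = 5
height_5 = 3.75
pos_x_6 = 8.5
pos_y_6 = 8.25
pos_z_6 = 7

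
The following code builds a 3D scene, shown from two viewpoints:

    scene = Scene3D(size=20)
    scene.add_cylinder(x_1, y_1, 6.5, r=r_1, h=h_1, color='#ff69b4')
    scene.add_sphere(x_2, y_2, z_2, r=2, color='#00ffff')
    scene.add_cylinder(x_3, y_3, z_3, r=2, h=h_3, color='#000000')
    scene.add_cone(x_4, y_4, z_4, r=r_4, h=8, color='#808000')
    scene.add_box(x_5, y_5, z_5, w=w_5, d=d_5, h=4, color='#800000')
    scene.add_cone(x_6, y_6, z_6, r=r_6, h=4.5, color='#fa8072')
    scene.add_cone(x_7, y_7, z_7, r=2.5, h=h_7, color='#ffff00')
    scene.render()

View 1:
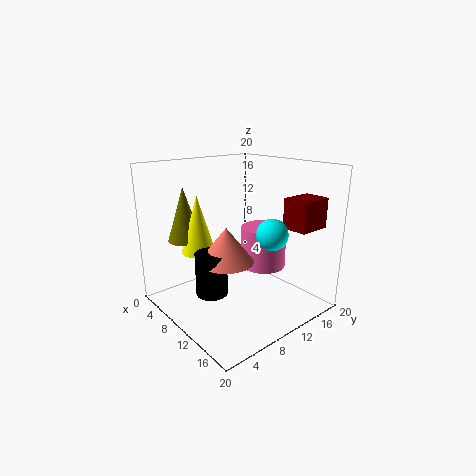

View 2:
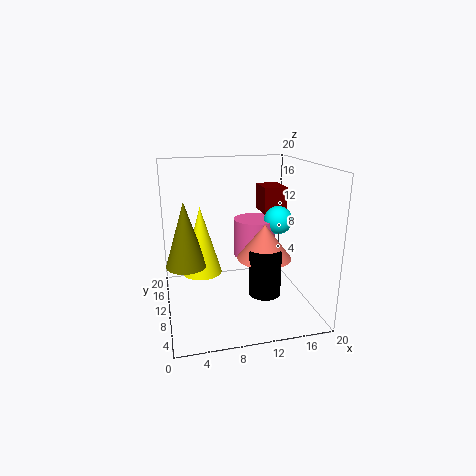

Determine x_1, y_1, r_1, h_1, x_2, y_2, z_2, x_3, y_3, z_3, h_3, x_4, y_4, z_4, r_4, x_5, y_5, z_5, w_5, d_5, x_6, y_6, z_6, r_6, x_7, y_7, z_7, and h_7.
x_1 = 13; y_1 = 12; r_1 = 3; h_1 = 5.5; x_2 = 16; y_2 = 10.5; z_2 = 12; x_3 = 12; y_3 = 4; z_3 = 4.5; h_3 = 5.5; x_4 = 2.5; y_4 = 6; z_4 = 8.5; r_4 = 2.5; x_5 = 15; y_5 = 13.5; z_5 = 12; w_5 = 3.5; d_5 = 4.5; x_6 = 12.5; y_6 = 6; z_6 = 8.5; r_6 = 3.5; x_7 = 4.5; y_7 = 7; z_7 = 7; h_7 = 8.5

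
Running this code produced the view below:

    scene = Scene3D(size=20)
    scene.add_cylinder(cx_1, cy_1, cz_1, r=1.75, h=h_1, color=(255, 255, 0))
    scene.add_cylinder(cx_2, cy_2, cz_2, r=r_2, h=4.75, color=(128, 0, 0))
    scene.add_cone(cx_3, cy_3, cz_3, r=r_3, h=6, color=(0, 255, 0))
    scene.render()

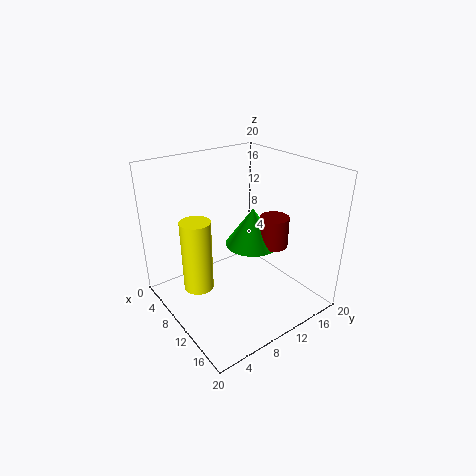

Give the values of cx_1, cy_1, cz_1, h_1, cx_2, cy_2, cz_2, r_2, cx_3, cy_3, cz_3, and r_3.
cx_1 = 13.25, cy_1 = 1.75, cz_1 = 7.5, h_1 = 8.5, cx_2 = 9.5, cy_2 = 17.25, cz_2 = 6.25, r_2 = 2.25, cx_3 = 6.75, cy_3 = 15.25, cz_3 = 6, r_3 = 4.25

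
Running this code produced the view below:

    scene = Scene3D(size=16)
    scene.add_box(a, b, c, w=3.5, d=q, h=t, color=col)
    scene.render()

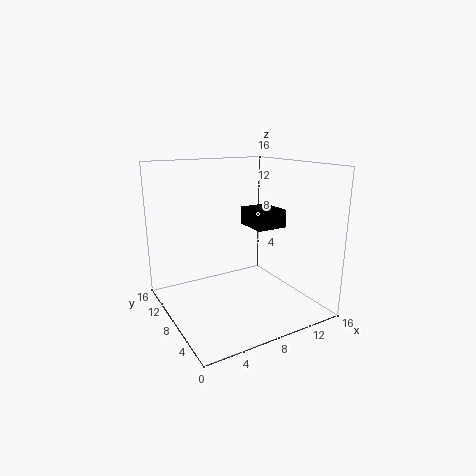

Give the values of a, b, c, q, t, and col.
a = 9.5; b = 6; c = 9; q = 4; t = 2; col = 'black'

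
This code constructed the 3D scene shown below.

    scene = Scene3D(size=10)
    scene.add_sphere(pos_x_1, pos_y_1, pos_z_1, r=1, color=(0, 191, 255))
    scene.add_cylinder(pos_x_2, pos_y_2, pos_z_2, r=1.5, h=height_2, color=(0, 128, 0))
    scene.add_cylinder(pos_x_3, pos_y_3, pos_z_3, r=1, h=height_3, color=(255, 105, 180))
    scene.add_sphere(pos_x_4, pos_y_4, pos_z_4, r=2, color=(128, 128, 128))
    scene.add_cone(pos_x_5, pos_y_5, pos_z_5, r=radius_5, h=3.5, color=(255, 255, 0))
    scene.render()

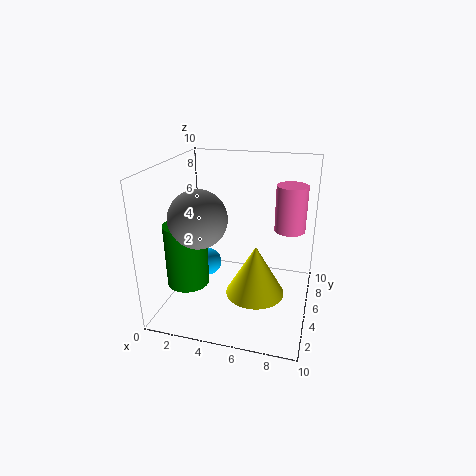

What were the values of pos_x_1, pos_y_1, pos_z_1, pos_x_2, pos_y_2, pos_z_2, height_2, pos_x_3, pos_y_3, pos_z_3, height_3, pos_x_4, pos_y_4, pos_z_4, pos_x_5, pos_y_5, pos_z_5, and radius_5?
pos_x_1 = 2.5; pos_y_1 = 5.5; pos_z_1 = 2.5; pos_x_2 = 1.5; pos_y_2 = 4; pos_z_2 = 1.5; height_2 = 4.5; pos_x_3 = 8.5; pos_y_3 = 5; pos_z_3 = 6; height_3 = 3; pos_x_4 = 2.5; pos_y_4 = 4; pos_z_4 = 6.5; pos_x_5 = 6.5; pos_y_5 = 4; pos_z_5 = 1.5; radius_5 = 2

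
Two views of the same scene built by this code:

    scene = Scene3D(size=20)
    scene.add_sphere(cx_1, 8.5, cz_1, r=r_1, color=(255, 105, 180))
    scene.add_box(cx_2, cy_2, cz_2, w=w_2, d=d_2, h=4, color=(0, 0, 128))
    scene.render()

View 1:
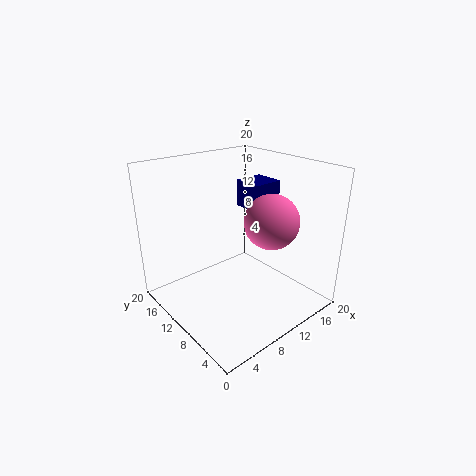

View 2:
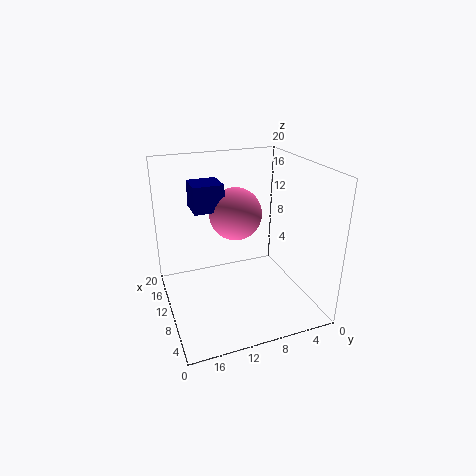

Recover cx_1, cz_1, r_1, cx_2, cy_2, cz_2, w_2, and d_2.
cx_1 = 15, cz_1 = 11.5, r_1 = 4, cx_2 = 14, cy_2 = 10.5, cz_2 = 12.5, w_2 = 4.5, d_2 = 4.5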